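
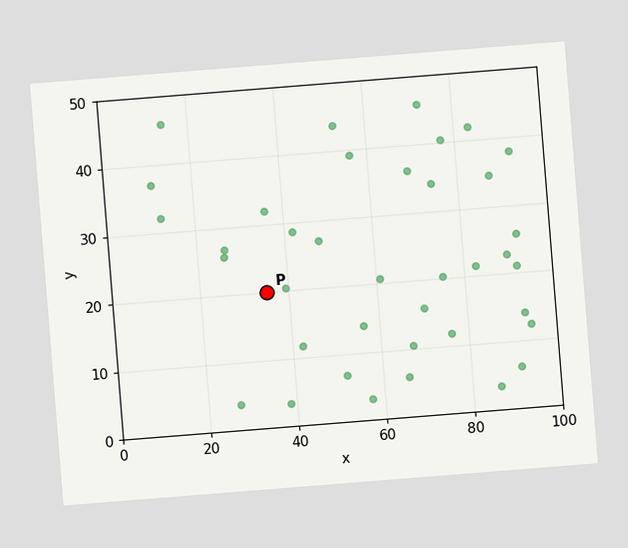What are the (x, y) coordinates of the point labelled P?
(35, 20)

The chart is tilted about 5° counter-clockwise. Following the gridlines from P to each axis, P sits at (35, 20).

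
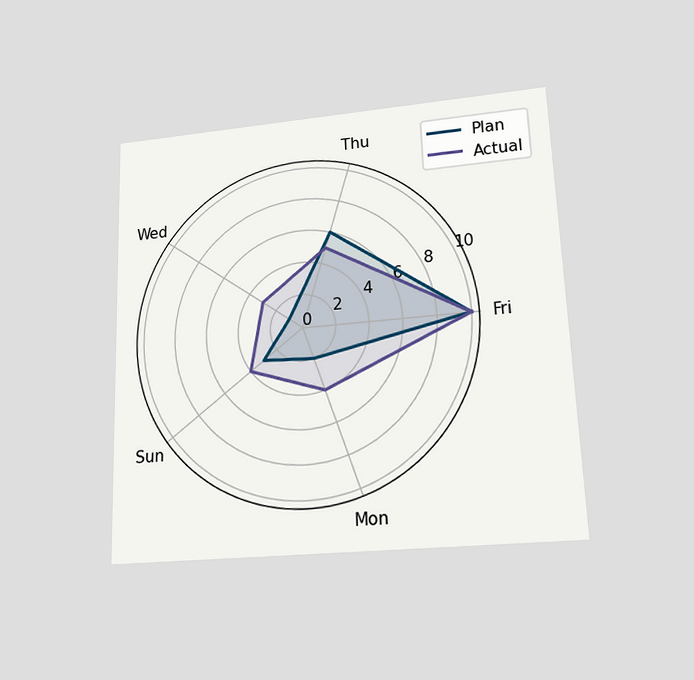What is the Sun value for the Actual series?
4

The chart is tilted about 2° counter-clockwise and viewed slightly from below. On the Sun axis, Actual reaches 4.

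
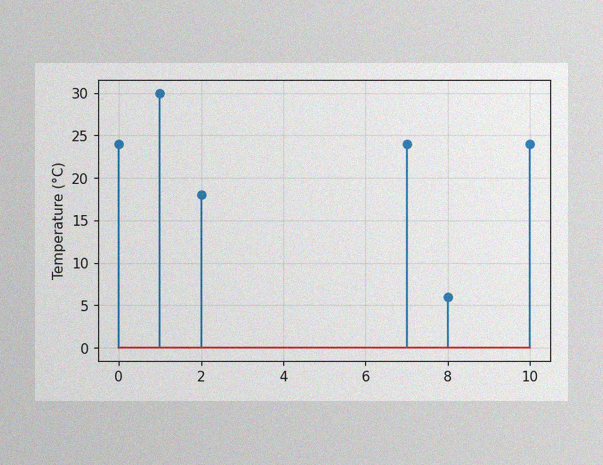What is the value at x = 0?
The image has some photo noise and uneven lighting. The stem at x=0 reaches 24°C.

24°C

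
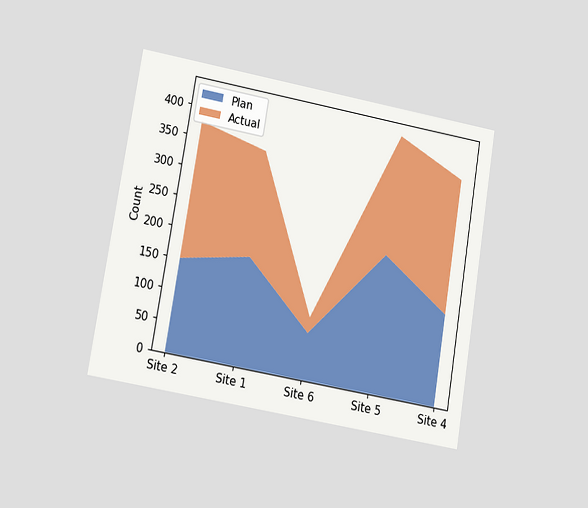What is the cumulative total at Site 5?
The chart is tilted about 9° clockwise and viewed at a slight angle. The stacked total at Site 5 reaches 425.

425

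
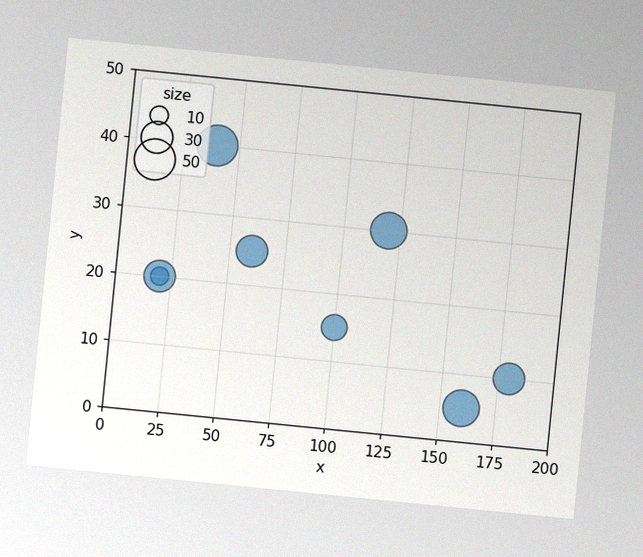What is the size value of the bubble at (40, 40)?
50

The chart is tilted about 6° clockwise, with some photo noise. Matching the bubble at (40, 40) against the size legend gives 50.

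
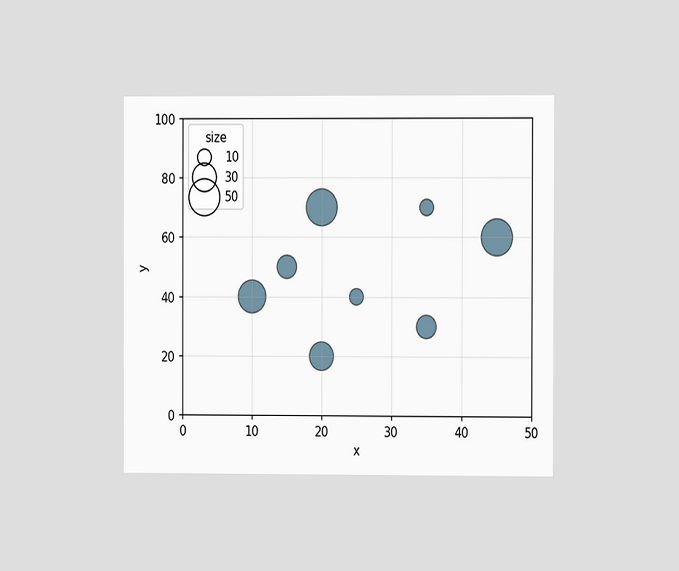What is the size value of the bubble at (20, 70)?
50

The chart is viewed at a slight angle. Matching the bubble at (20, 70) against the size legend gives 50.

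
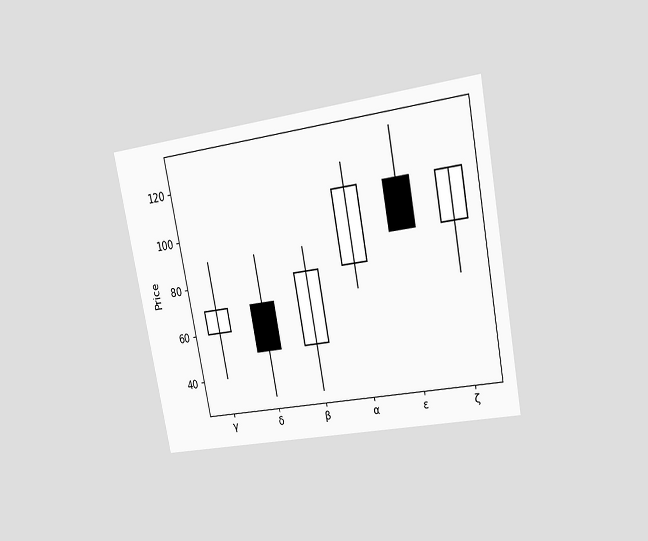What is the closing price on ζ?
110

The chart is tilted about 11° counter-clockwise and viewed at a slight angle. The ζ candle closes at 110.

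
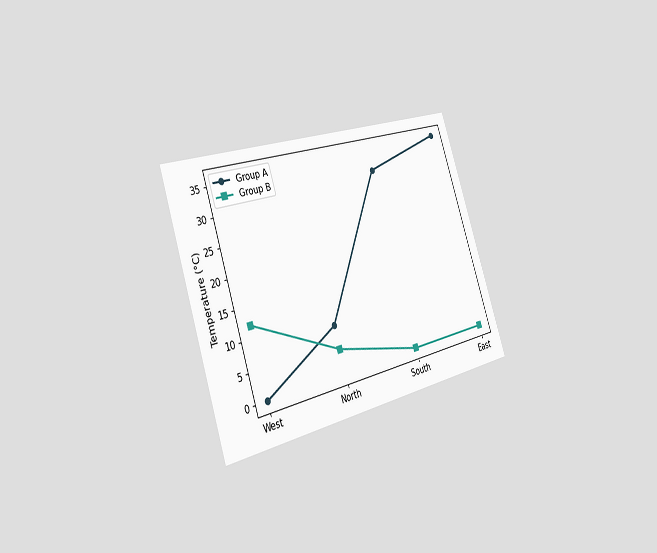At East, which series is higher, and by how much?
The chart is tilted about 19° counter-clockwise and viewed slightly from the left. At East, Group A sits above the other line by 36°C.

Group A, by 36°C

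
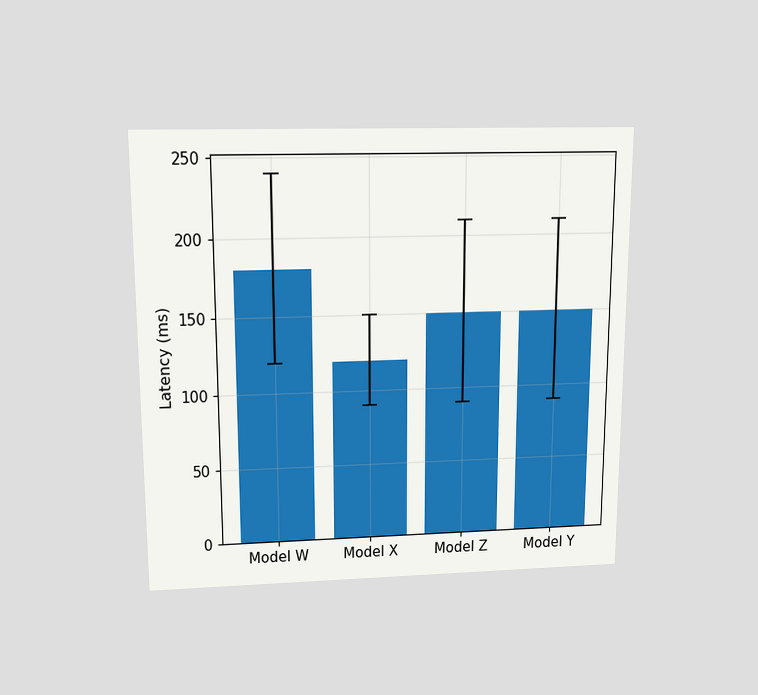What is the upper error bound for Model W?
The chart is viewed slightly from above. The Model W bar's upper whisker reaches 240ms.

240ms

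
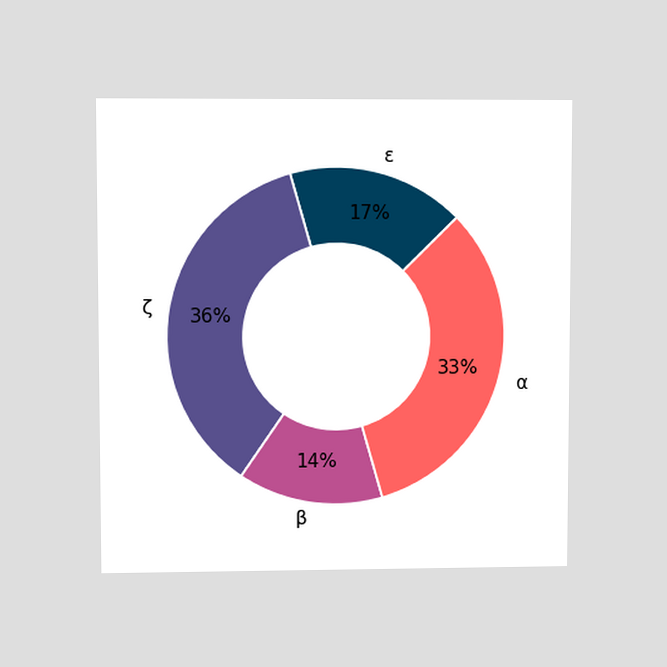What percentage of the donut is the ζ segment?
The chart is viewed at a slight angle. The ζ segment takes up 36% of the ring.

36%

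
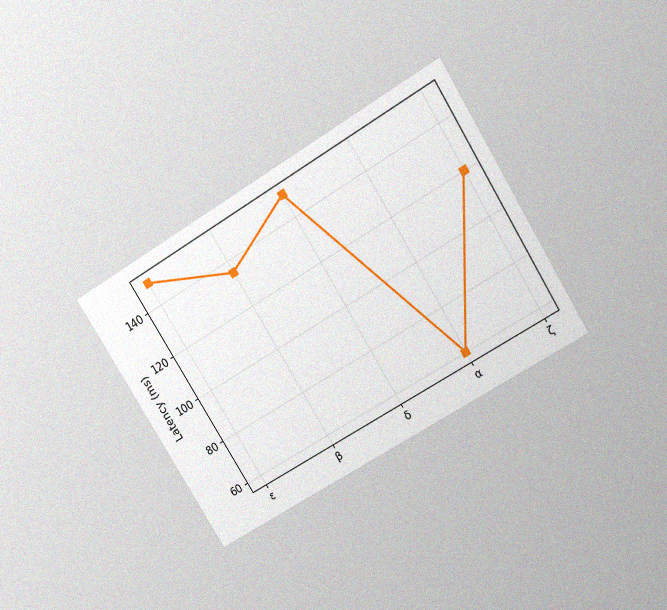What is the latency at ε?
The chart is tilted about 32° counter-clockwise and viewed slightly from above, with some photo noise. At ε, the line is at 150ms.

150ms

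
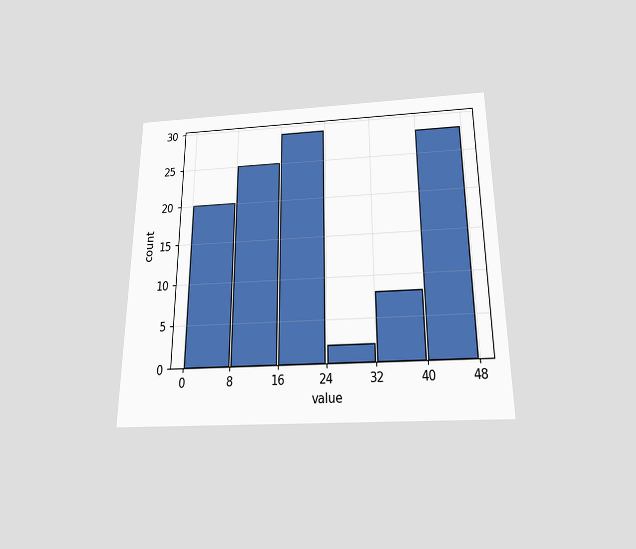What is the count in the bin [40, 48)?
The chart is viewed slightly from below. The [40, 48) bin has height 28.

28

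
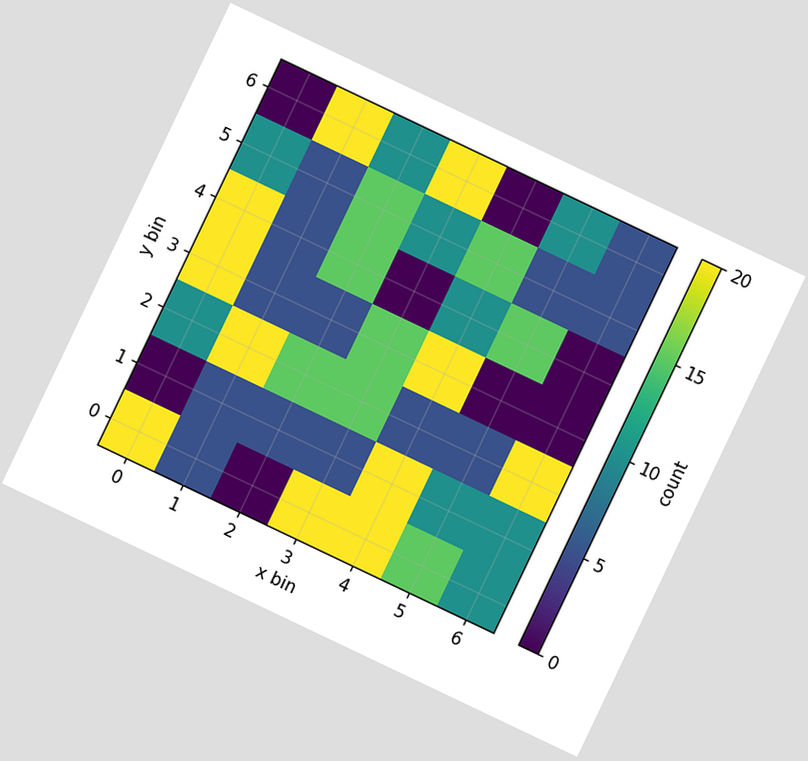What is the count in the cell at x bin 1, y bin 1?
The chart is tilted about 25° clockwise. Matching the cell (1, 1) against the colorbar gives 5.

5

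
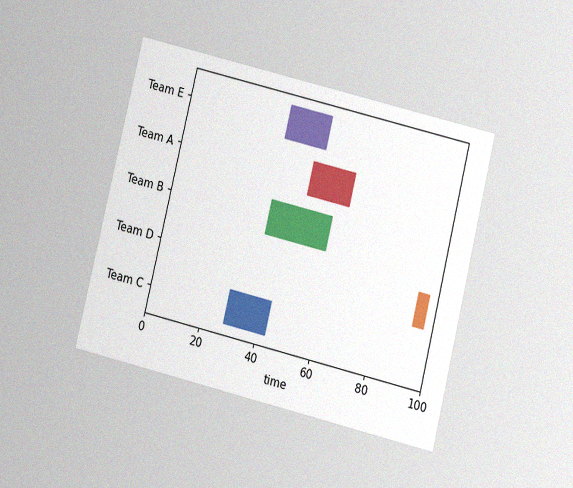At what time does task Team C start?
The chart is tilted about 14° clockwise and viewed at a slight angle, with some photo noise. The Team C bar begins at t=28.

28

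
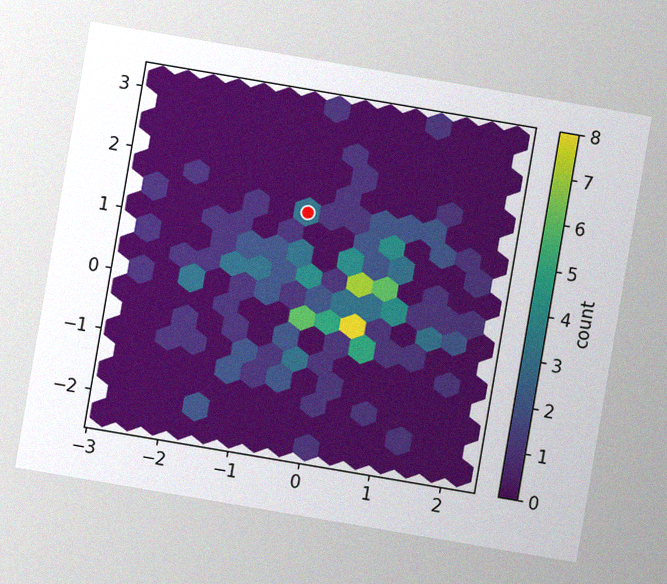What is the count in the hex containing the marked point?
3

The chart is tilted about 10° clockwise, with some photo noise. The marked hex reads 3 on the colorbar.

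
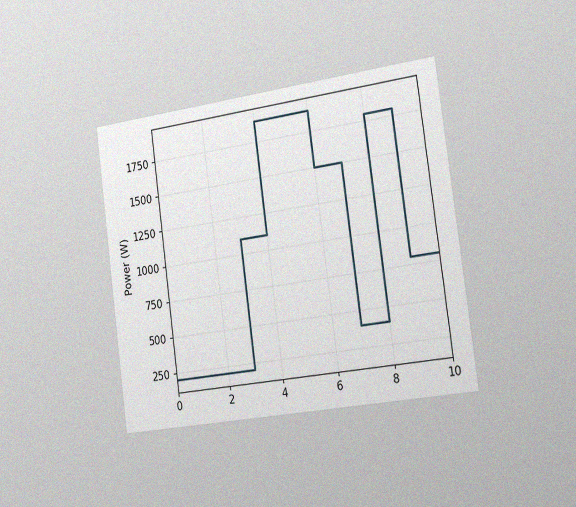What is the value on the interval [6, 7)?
1500W

The chart is tilted about 8° counter-clockwise and viewed slightly from the right, with some photo noise. On [6, 7) the step sits at 1500W.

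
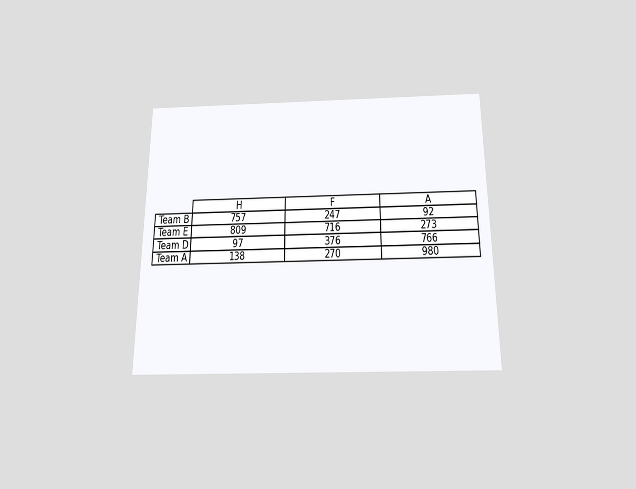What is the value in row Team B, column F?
The chart is viewed slightly from below. The (Team B, F) cell reads 247.

247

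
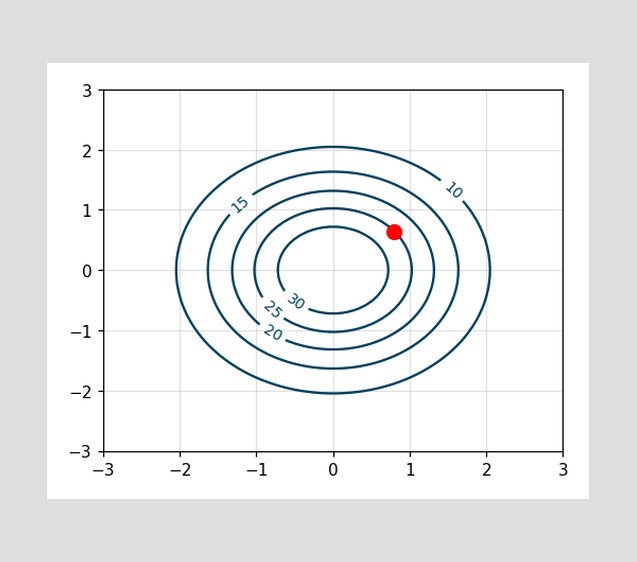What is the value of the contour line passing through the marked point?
The marked point sits on the contour labelled 25.

25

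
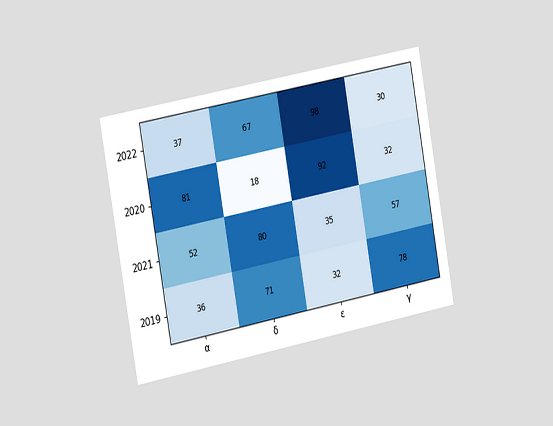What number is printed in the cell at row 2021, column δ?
80

The chart is tilted about 10° counter-clockwise and viewed slightly from the left. The (2021, δ) cell reads 80.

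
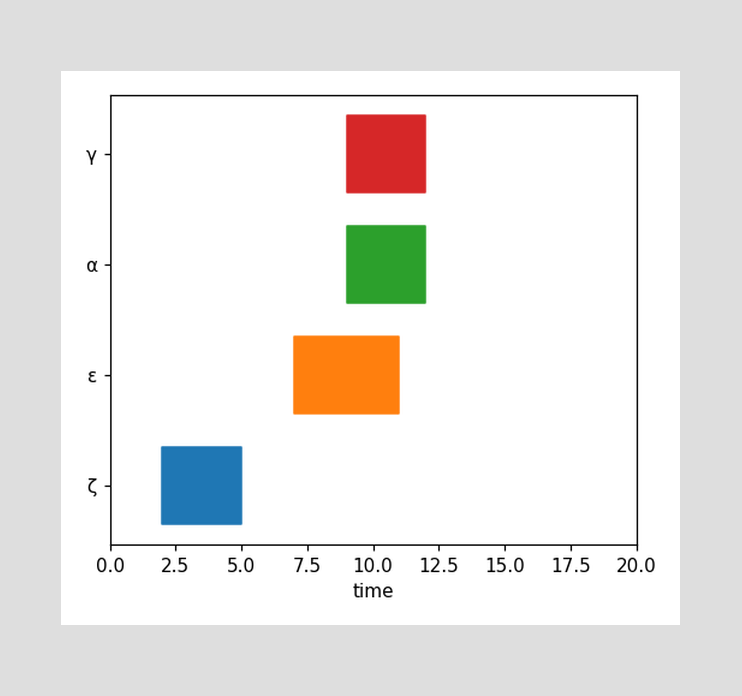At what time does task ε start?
The ε bar begins at t=7.

7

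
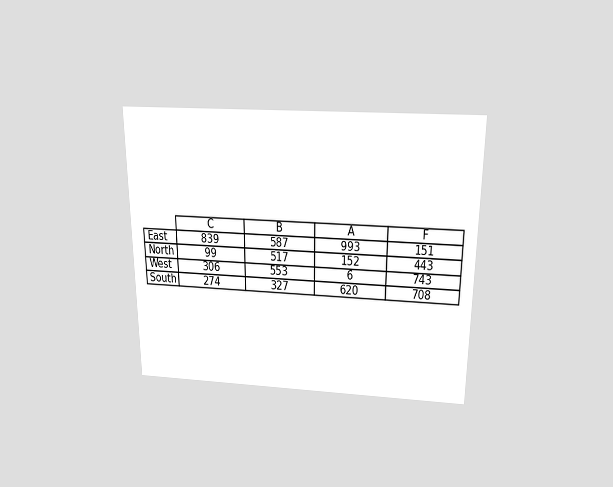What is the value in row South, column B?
The chart is viewed slightly from above. The (South, B) cell reads 327.

327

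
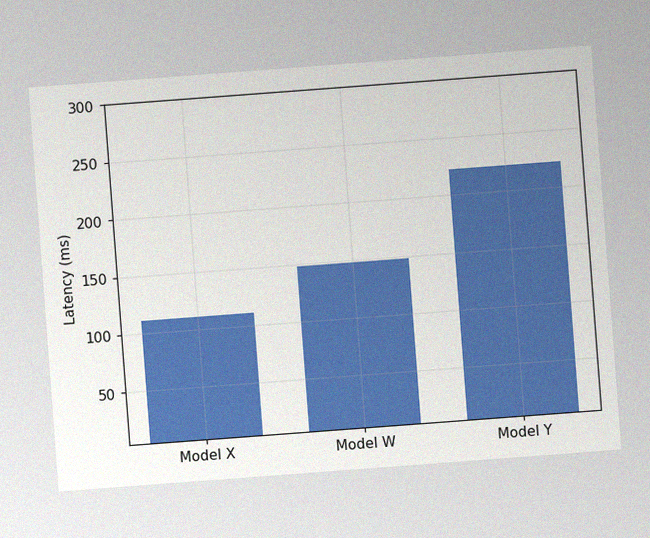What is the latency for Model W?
The chart is tilted about 4° counter-clockwise, with some photo noise. Reading along the chart's y-axis, the Model W bar reaches 148ms.

148ms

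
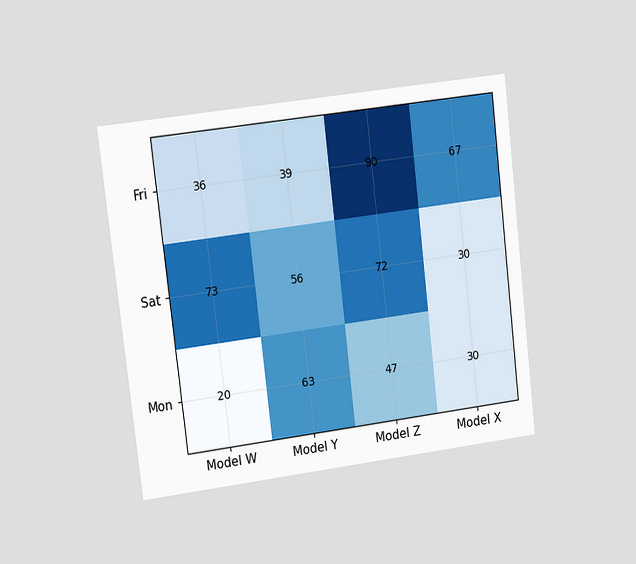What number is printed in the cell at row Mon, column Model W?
20

The chart is tilted about 7° counter-clockwise and viewed at a slight angle. The (Mon, Model W) cell reads 20.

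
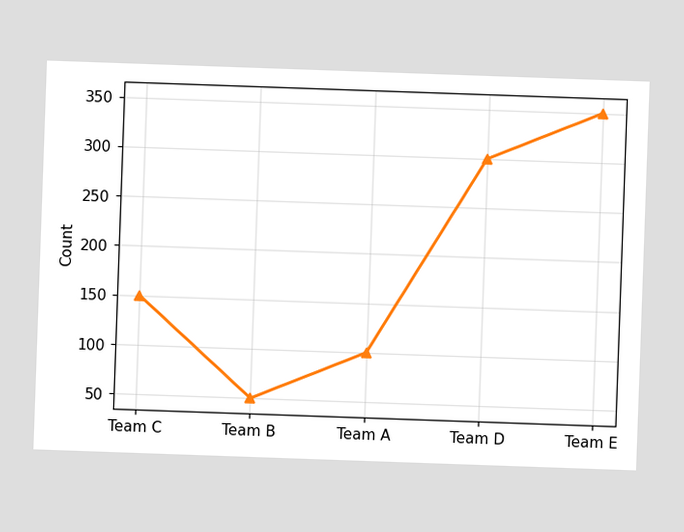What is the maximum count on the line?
The chart is tilted about 2° clockwise. The highest point is at Team E, and reading across to the y-axis gives 350.

350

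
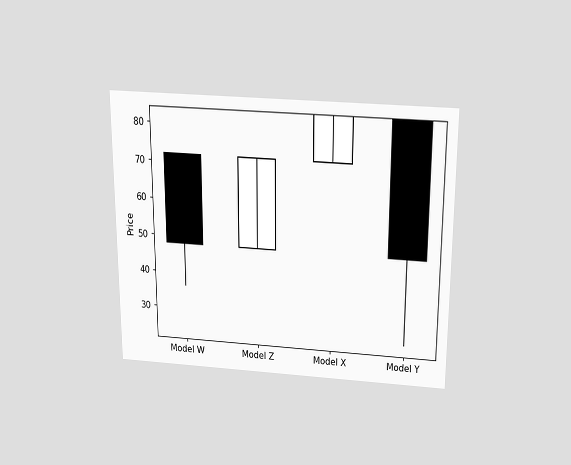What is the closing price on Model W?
The chart is viewed slightly from above. The Model W candle closes at 48.

48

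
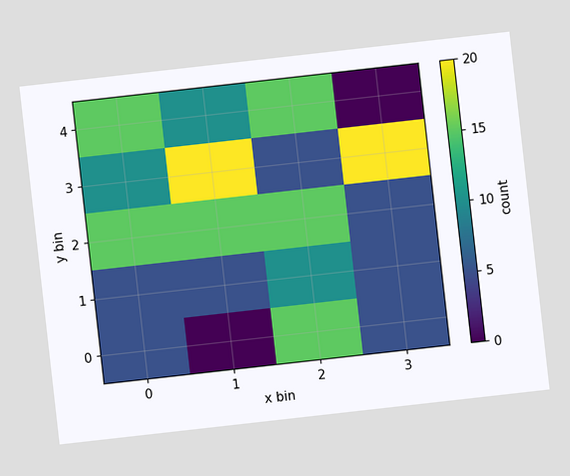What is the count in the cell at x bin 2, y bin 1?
10

The chart is tilted about 6° counter-clockwise. Matching the cell (2, 1) against the colorbar gives 10.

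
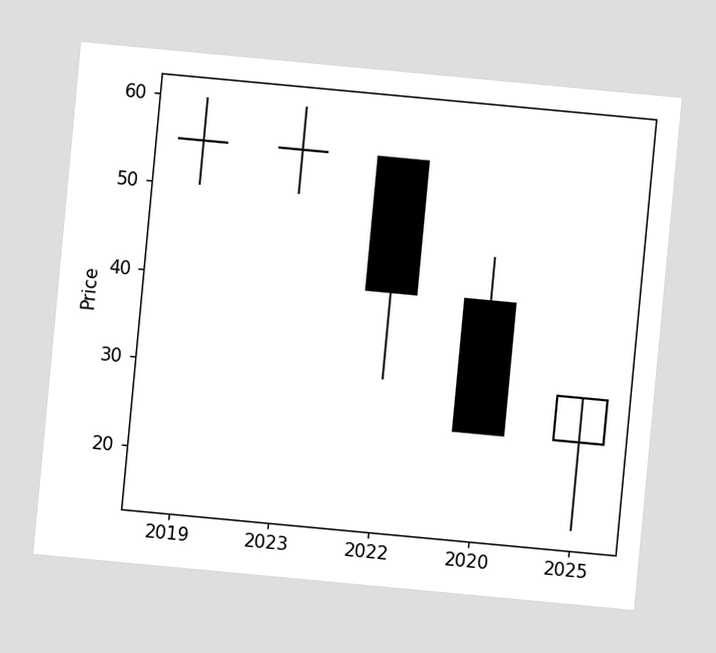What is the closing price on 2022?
The chart is tilted about 5° clockwise. The 2022 candle closes at 40.

40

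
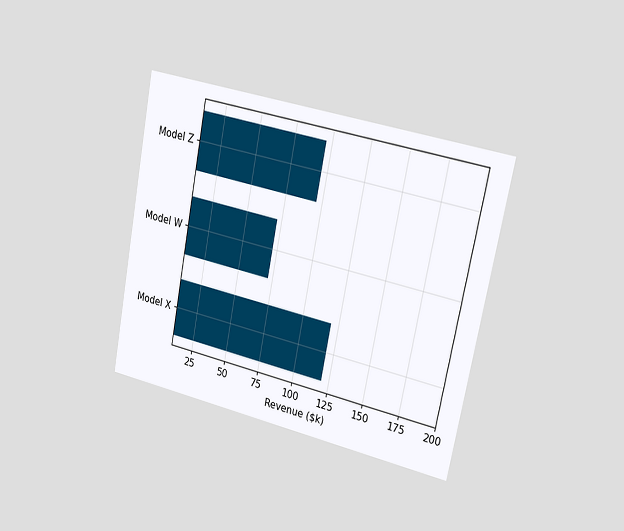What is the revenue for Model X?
$120k

The chart is tilted about 11° clockwise and viewed slightly from the right. Reading along the chart's x-axis, the Model X bar reaches $120k.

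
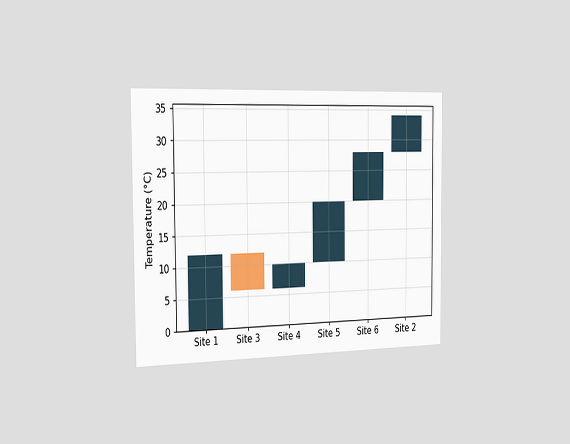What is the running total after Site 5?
The chart is viewed slightly from the left. After Site 5 the running total reaches 20°C.

20°C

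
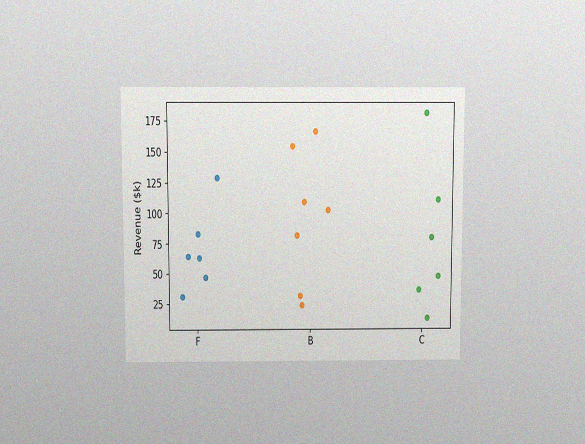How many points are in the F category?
The chart is viewed slightly from above, with some photo noise. Counting the markers in the F column gives 6.

6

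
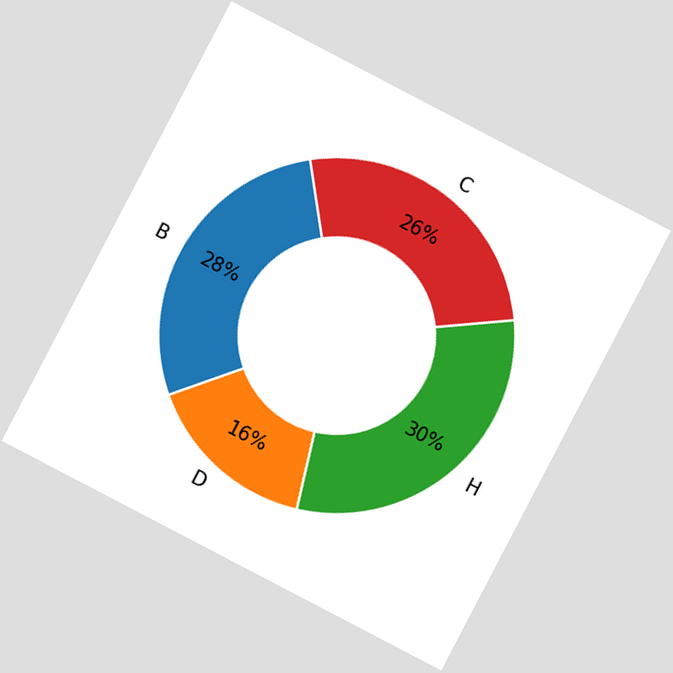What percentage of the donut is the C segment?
The chart is tilted about 28° clockwise. The C segment takes up 26% of the ring.

26%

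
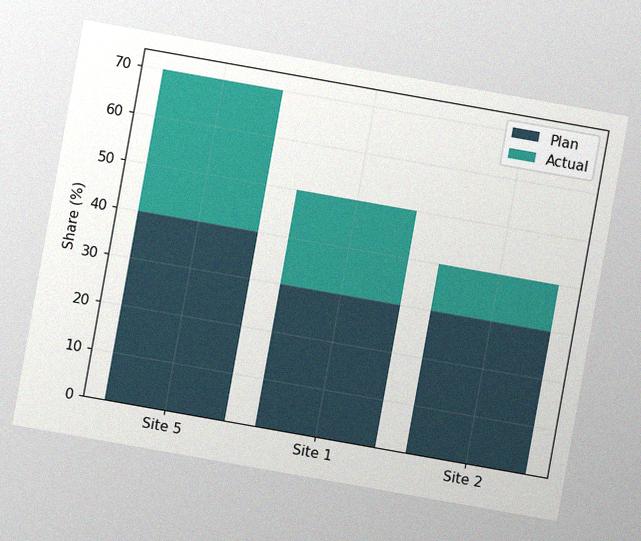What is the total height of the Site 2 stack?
The chart is tilted about 10° clockwise, with some photo noise. The Site 2 stack's top reaches 40% on the y-axis.

40%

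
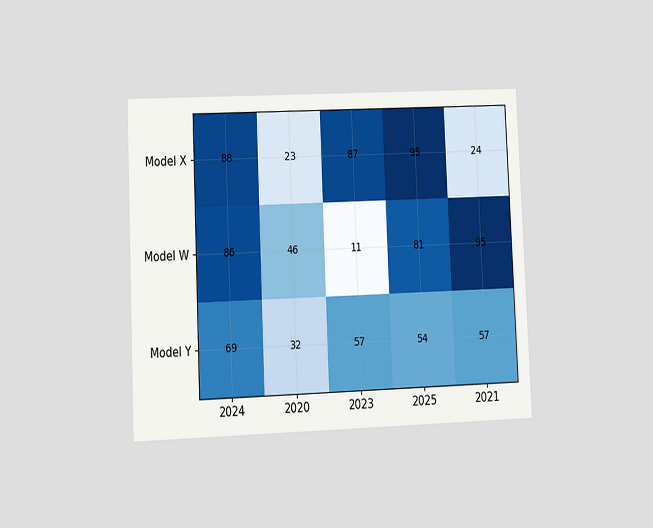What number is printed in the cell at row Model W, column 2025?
The chart is tilted about 2° counter-clockwise and viewed at a slight angle. The (Model W, 2025) cell reads 81.

81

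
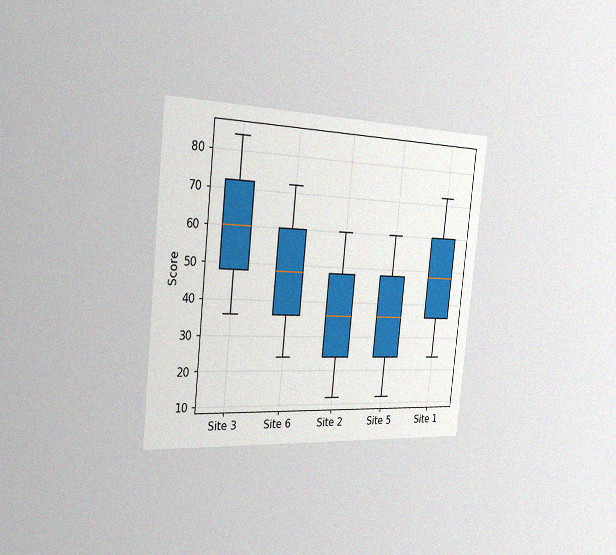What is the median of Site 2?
The chart is tilted about 6° clockwise and viewed slightly from the left, with some photo noise. The median line in the Site 2 box sits at 36.

36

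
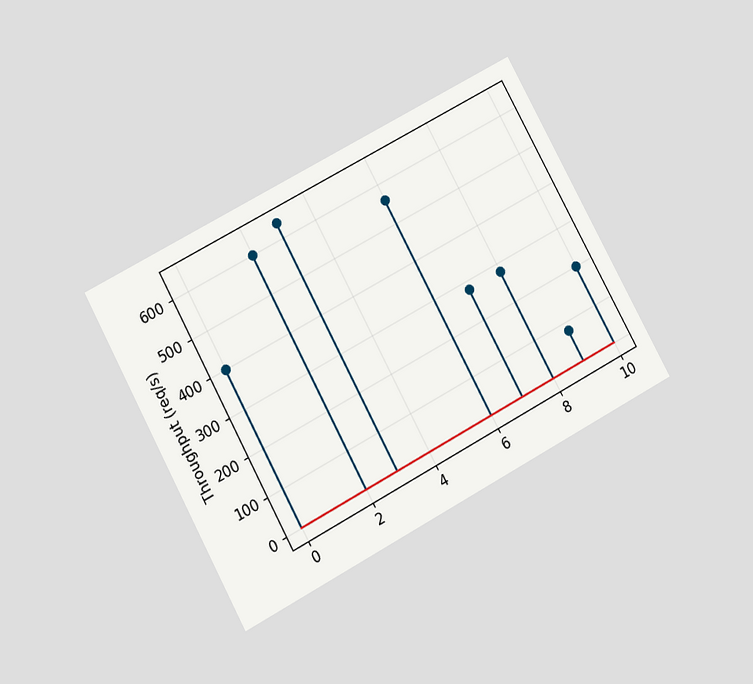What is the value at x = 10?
200req/s

The chart is tilted about 28° counter-clockwise and viewed slightly from below. The stem at x=10 reaches 200req/s.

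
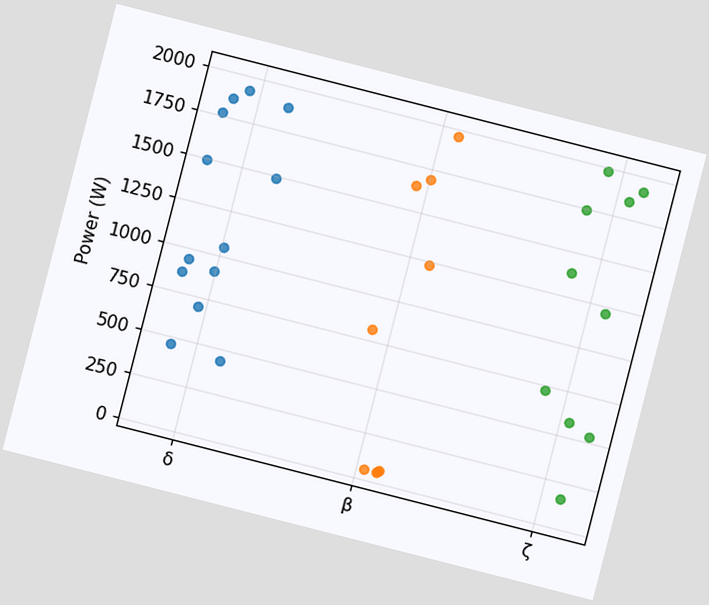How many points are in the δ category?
13

The chart is tilted about 14° clockwise. Counting the markers in the δ column gives 13.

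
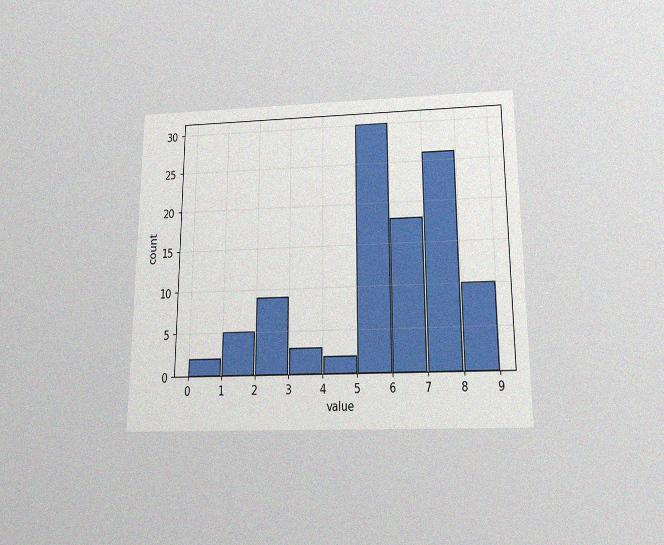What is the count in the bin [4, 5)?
2

The chart is viewed slightly from below, with some photo noise. The [4, 5) bin has height 2.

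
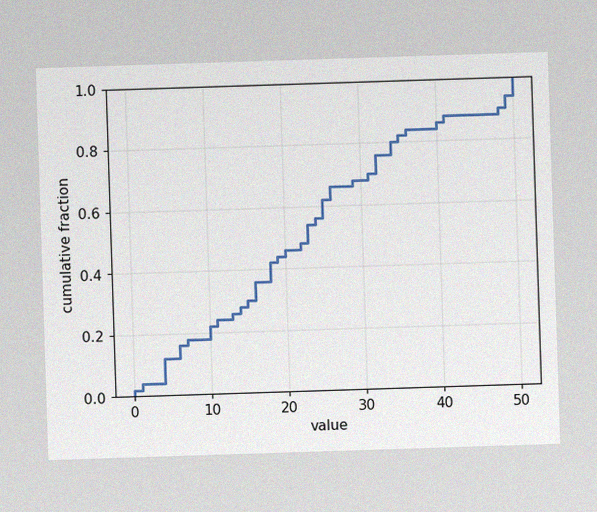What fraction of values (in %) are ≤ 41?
The image has some photo noise and uneven lighting. At x=41 the ECDF step is at 88%.

88%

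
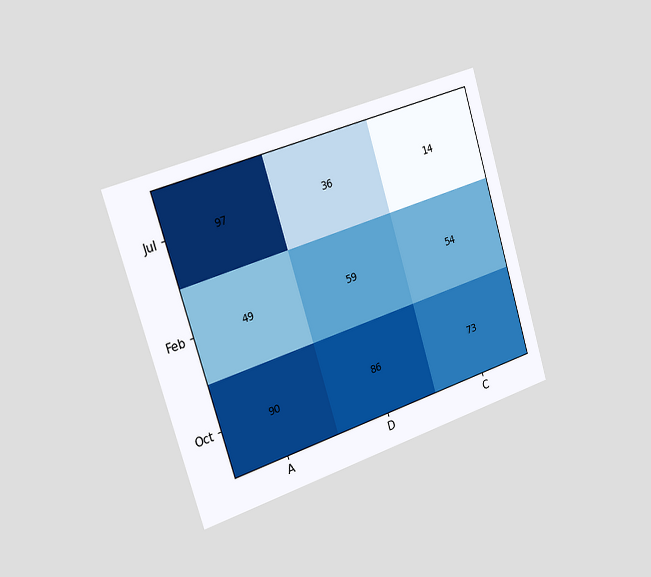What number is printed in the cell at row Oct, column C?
73

The chart is tilted about 17° counter-clockwise and viewed slightly from the left. The (Oct, C) cell reads 73.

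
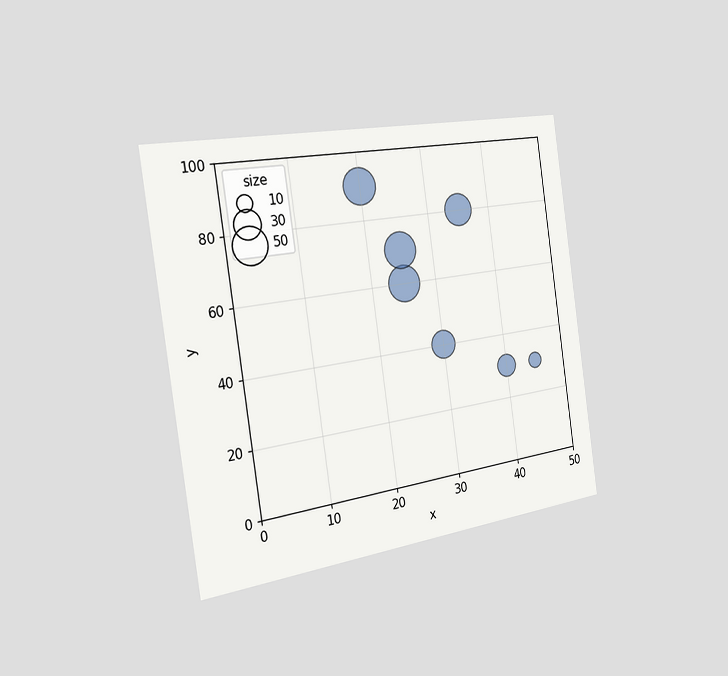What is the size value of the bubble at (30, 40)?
30

The chart is tilted about 8° counter-clockwise and viewed slightly from the left. Matching the bubble at (30, 40) against the size legend gives 30.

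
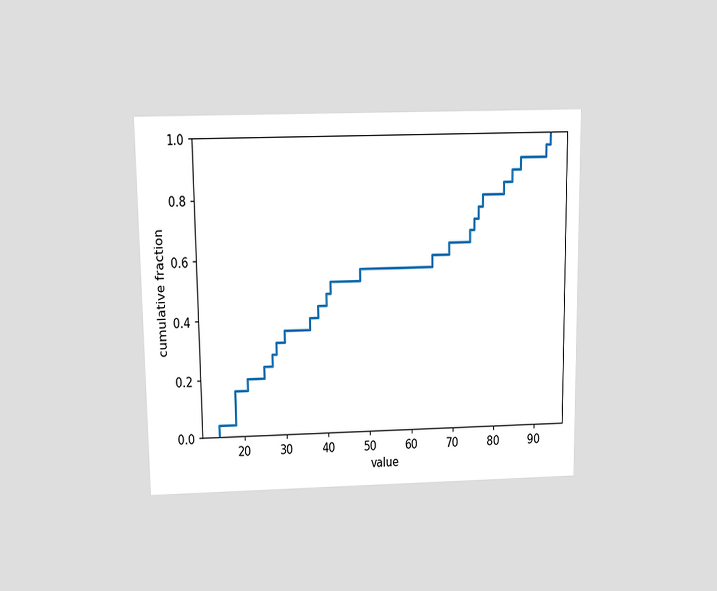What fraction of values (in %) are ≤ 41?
The chart is viewed slightly from above. At x=41 the ECDF step is at 52%.

52%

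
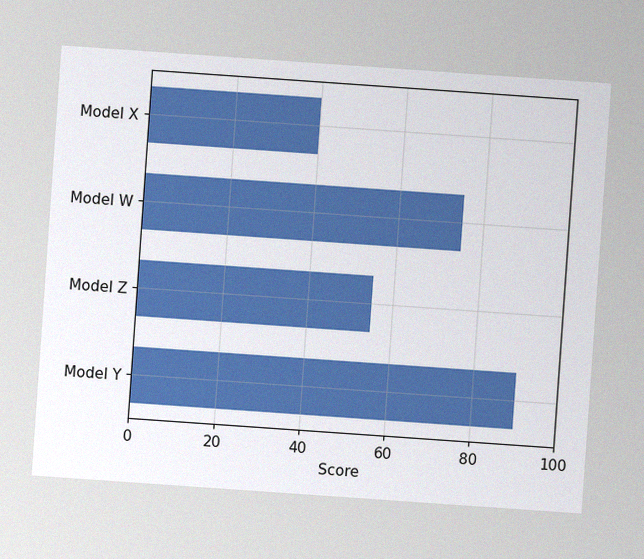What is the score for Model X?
The chart is tilted about 4° clockwise, with some photo noise. Reading along the chart's x-axis, the Model X bar reaches 40.

40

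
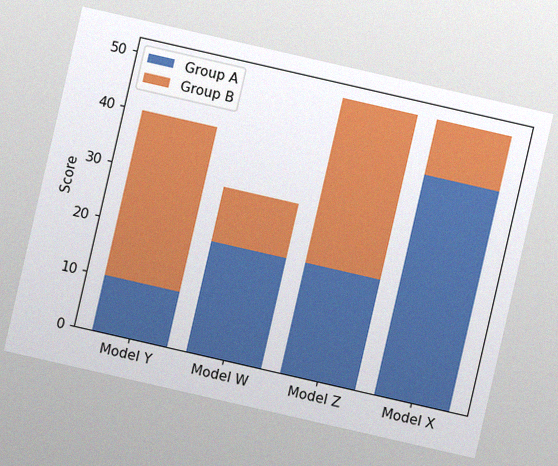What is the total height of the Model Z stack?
The chart is tilted about 13° clockwise, with some photo noise. The Model Z stack's top reaches 50 on the y-axis.

50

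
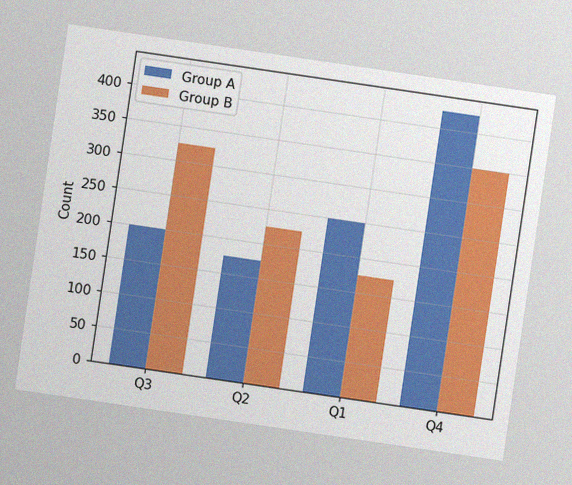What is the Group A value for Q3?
The chart is tilted about 8° clockwise, with some photo noise. The Group A bar at Q3 reaches 200 on the y-axis.

200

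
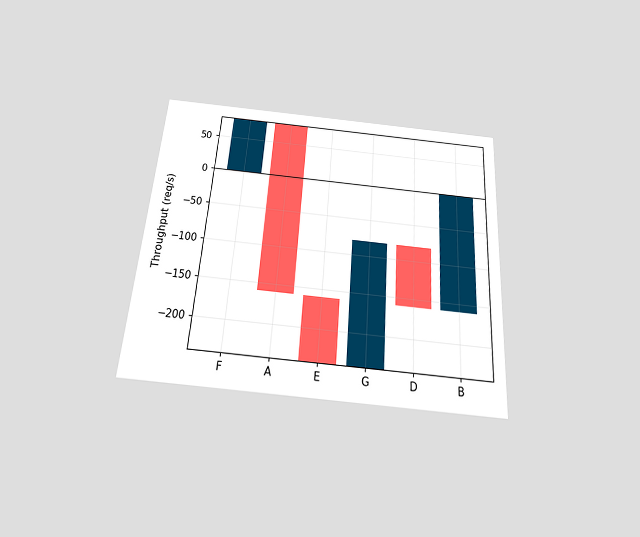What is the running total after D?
-160req/s

The chart is tilted about 4° clockwise and viewed slightly from below. After D the running total reaches -160req/s.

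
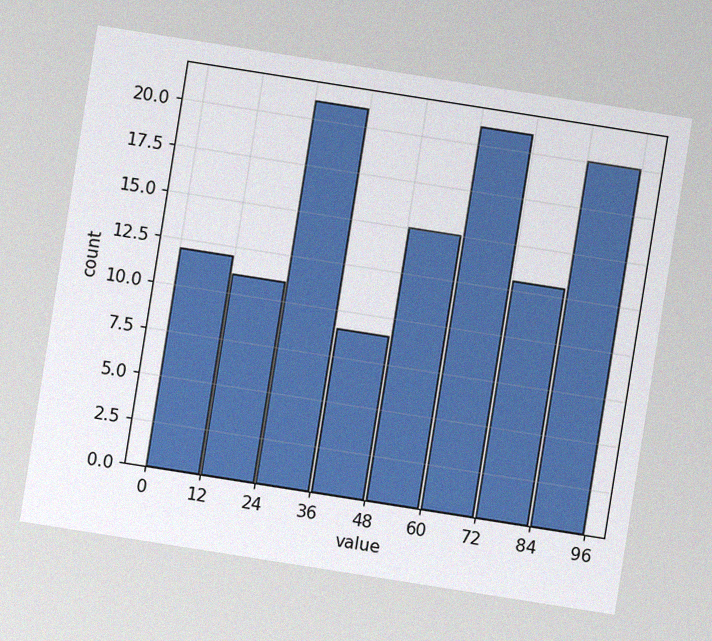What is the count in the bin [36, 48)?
The chart is tilted about 9° clockwise, with some photo noise. The [36, 48) bin has height 9.

9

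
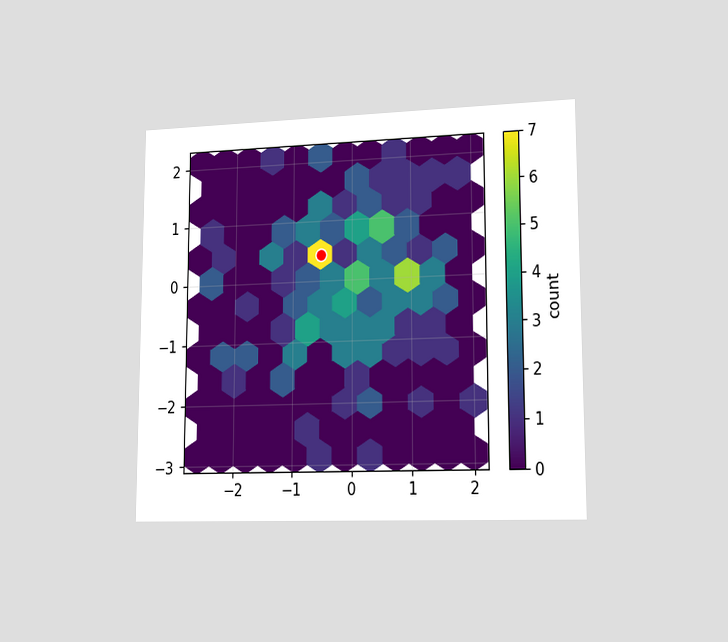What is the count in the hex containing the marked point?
7

The chart is viewed slightly from the right. The marked hex reads 7 on the colorbar.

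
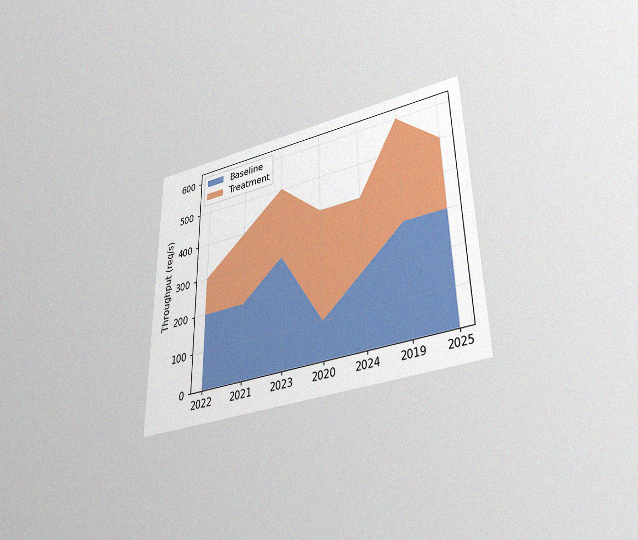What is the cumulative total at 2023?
500req/s

The chart is viewed slightly from below, with some photo noise. The stacked total at 2023 reaches 500req/s.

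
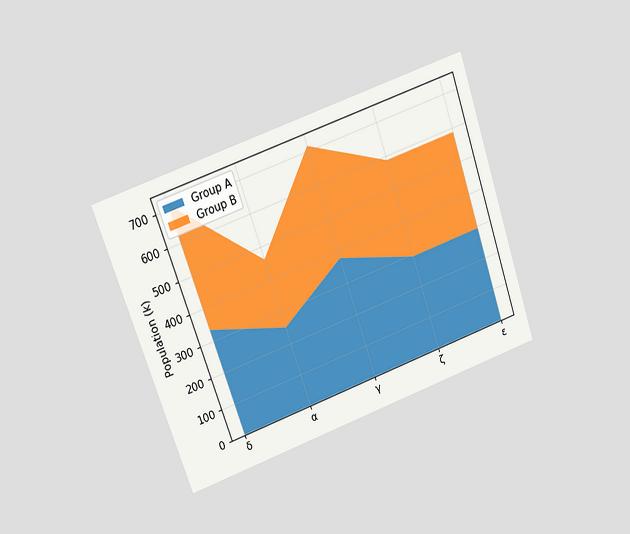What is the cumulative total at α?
462k

The chart is tilted about 19° counter-clockwise and viewed at a slight angle. The stacked total at α reaches 462k.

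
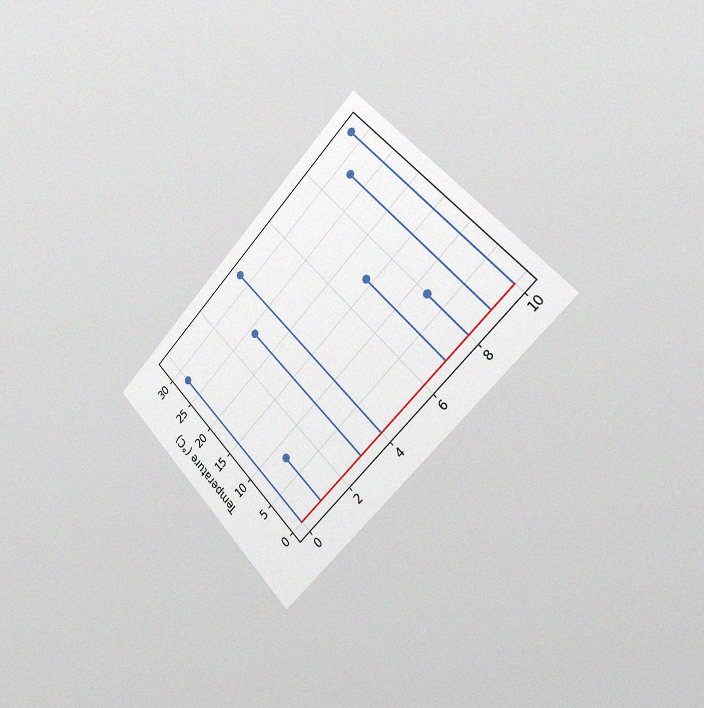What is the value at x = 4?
The chart is tilted about 45° counter-clockwise and viewed slightly from the right, with some photo noise. The stem at x=4 reaches 32°C.

32°C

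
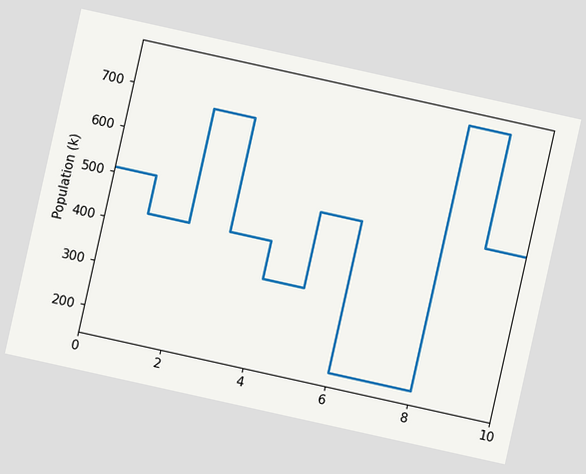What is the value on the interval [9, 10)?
The chart is tilted about 13° clockwise. On [9, 10) the step sits at 510k.

510k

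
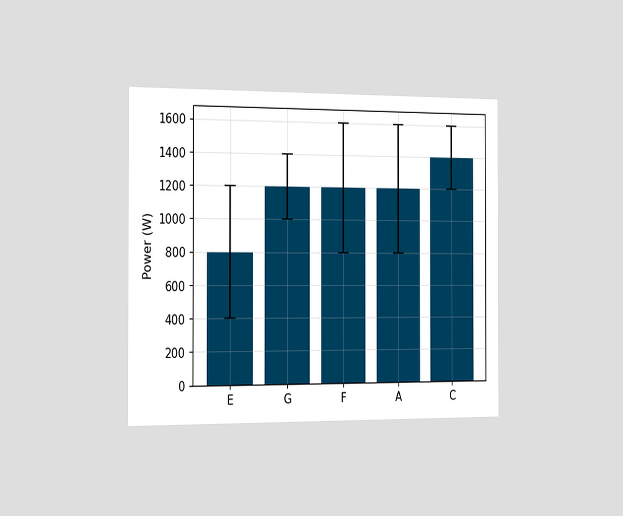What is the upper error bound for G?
1400W

The chart is viewed slightly from the left. The G bar's upper whisker reaches 1400W.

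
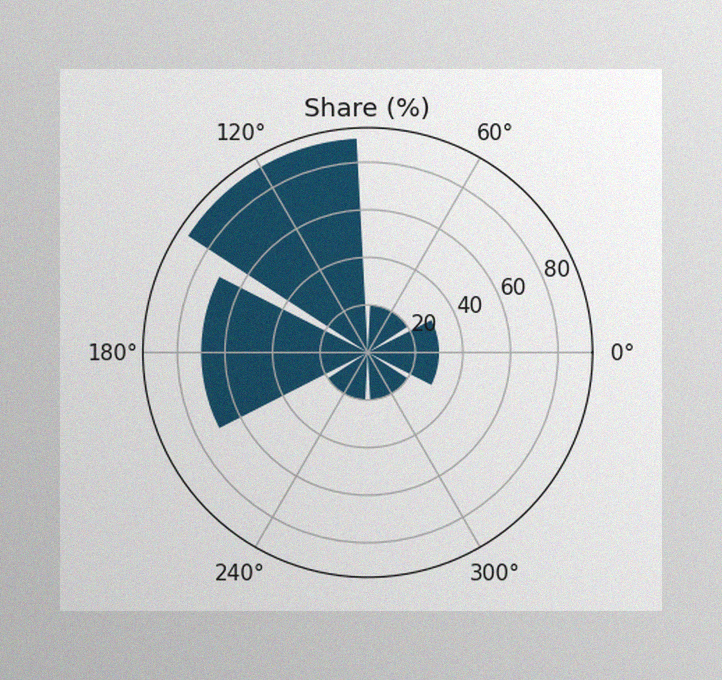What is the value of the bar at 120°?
90%

The image has some photo noise and uneven lighting. The bar at 120° reaches 90% on the radial axis.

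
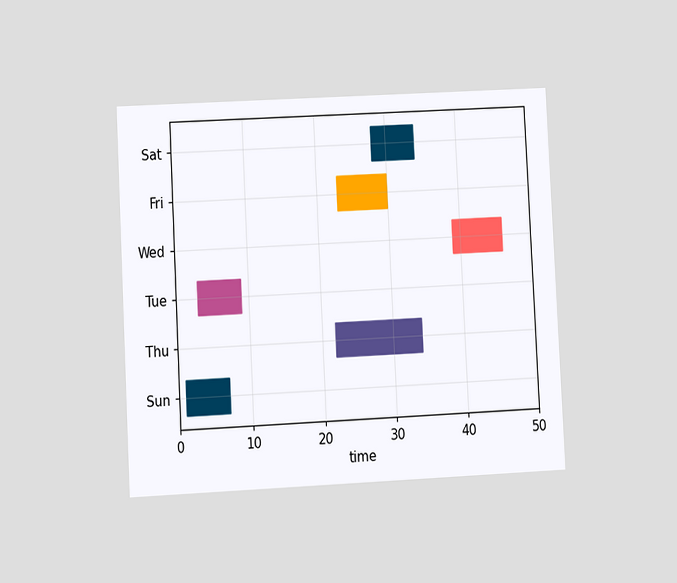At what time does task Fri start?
The chart is tilted about 3° counter-clockwise and viewed at a slight angle. The Fri bar begins at t=23.

23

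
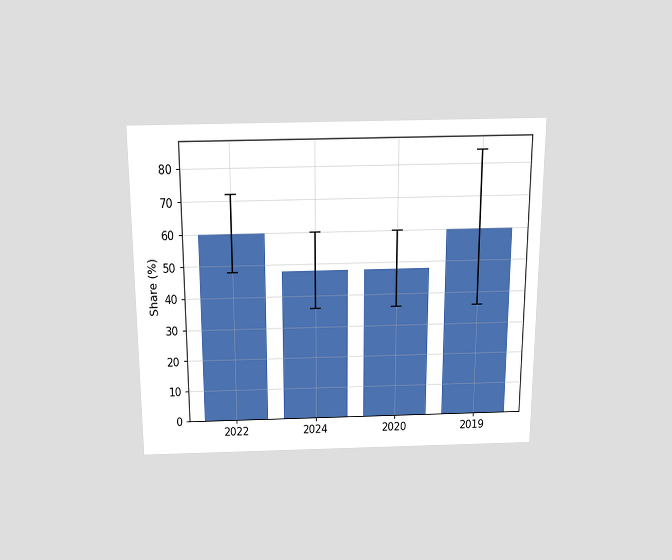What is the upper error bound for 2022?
72%

The chart is viewed slightly from above. The 2022 bar's upper whisker reaches 72%.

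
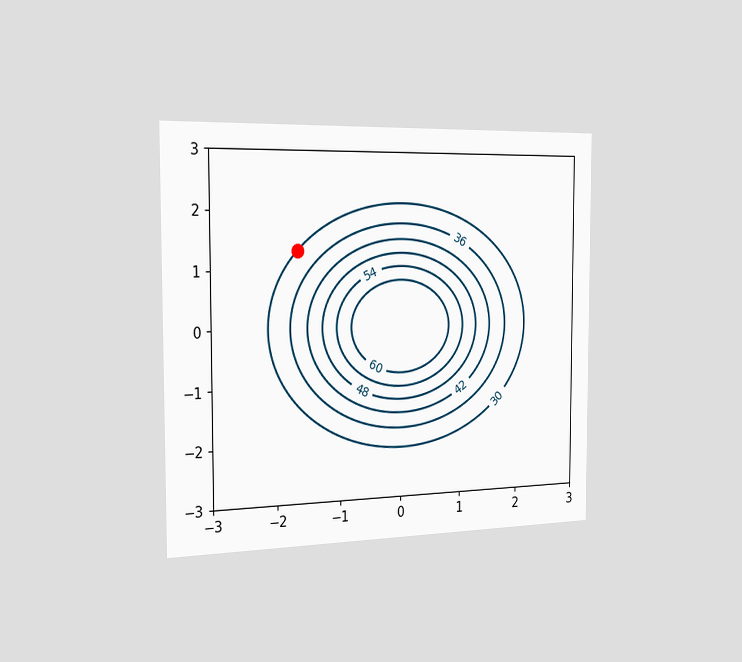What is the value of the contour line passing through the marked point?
30

The chart is viewed slightly from the left. The marked point sits on the contour labelled 30.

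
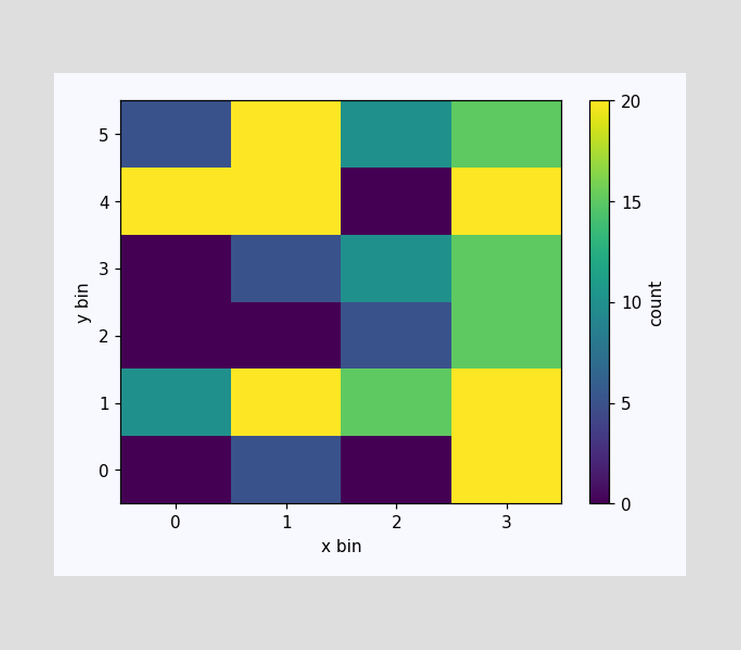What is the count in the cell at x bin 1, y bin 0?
5

Matching the cell (1, 0) against the colorbar gives 5.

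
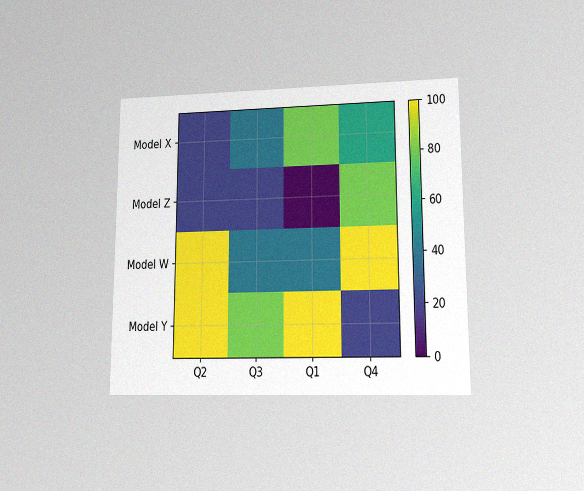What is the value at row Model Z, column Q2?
20

The chart is viewed at a slight angle, with some photo noise. Matching cell (Model Z, Q2) against the colorbar gives 20.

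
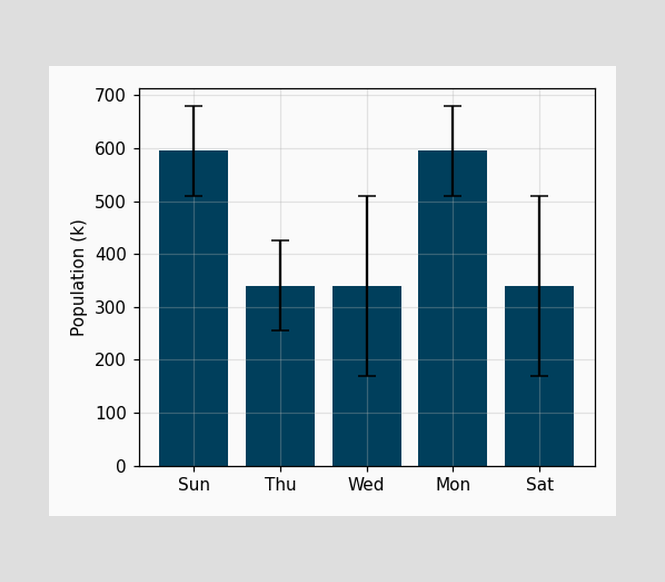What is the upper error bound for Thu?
The Thu bar's upper whisker reaches 425k.

425k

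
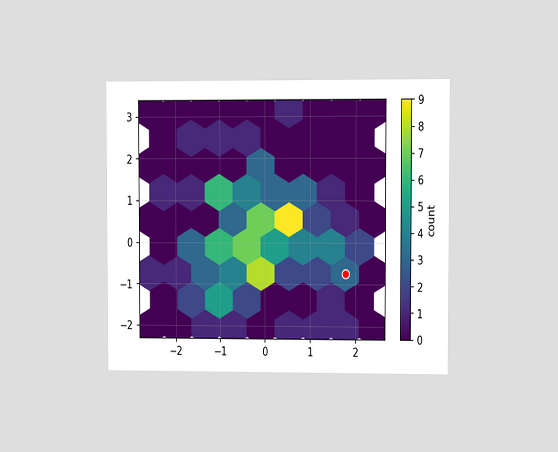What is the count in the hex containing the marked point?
3

The chart is viewed at a slight angle. The marked hex reads 3 on the colorbar.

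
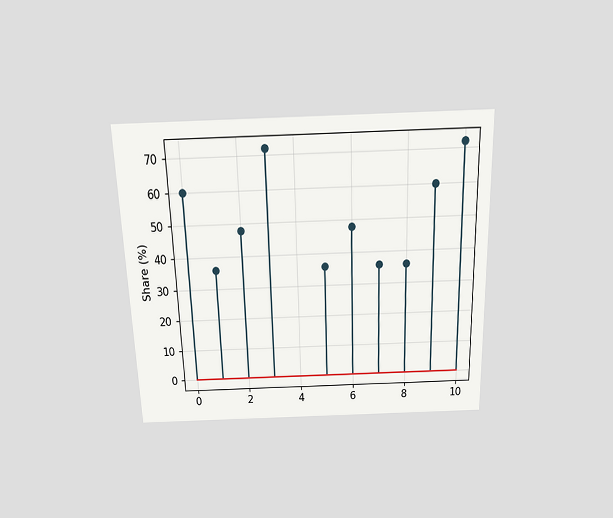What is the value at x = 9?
The chart is viewed slightly from above. The stem at x=9 reaches 60%.

60%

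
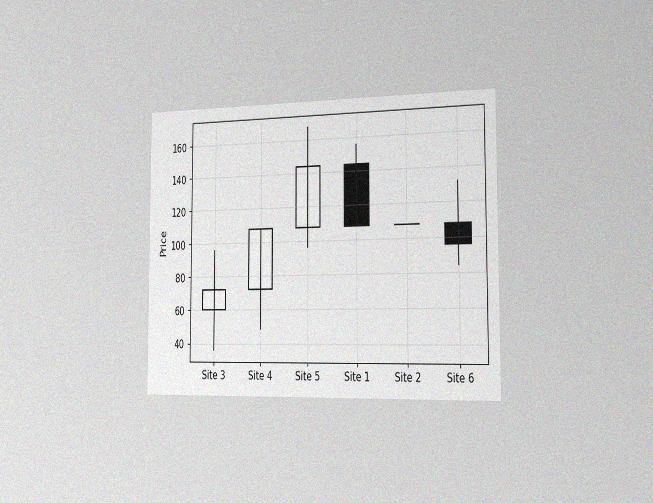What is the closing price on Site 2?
The chart is viewed slightly from the right, with some photo noise. The Site 2 candle closes at 108.

108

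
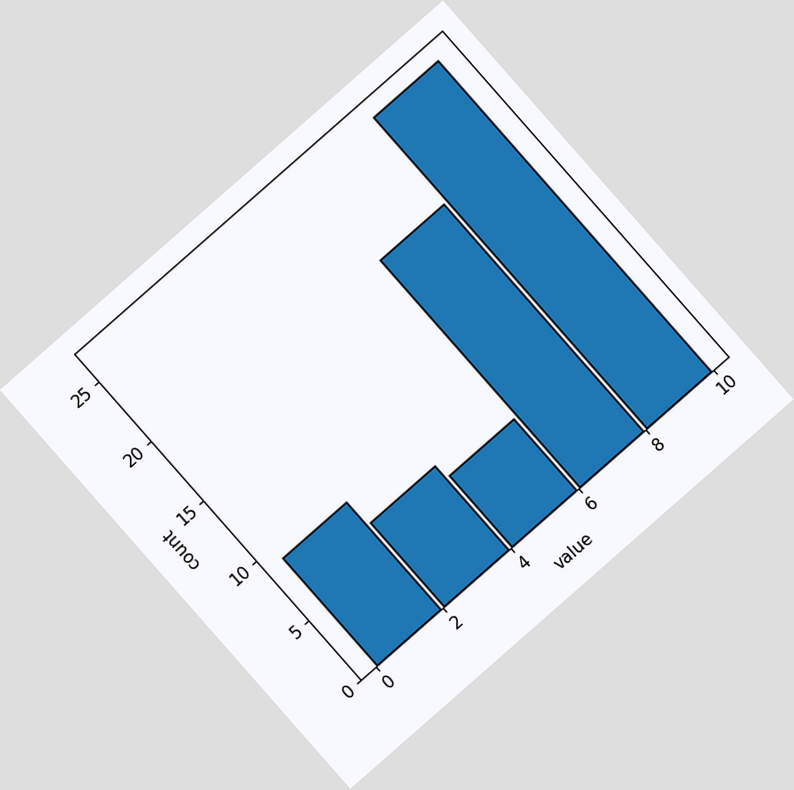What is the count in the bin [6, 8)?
The chart is tilted about 41° counter-clockwise. The [6, 8) bin has height 19.

19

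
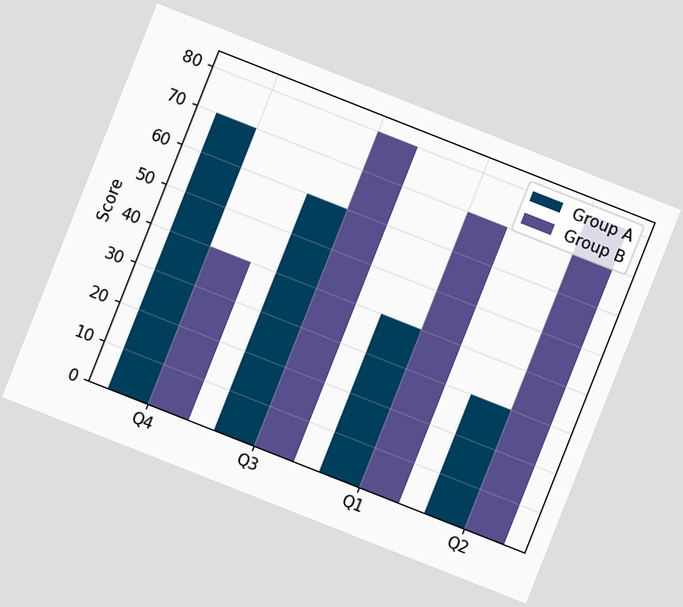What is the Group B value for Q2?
80

The chart is tilted about 22° clockwise. The Group B bar at Q2 reaches 80 on the y-axis.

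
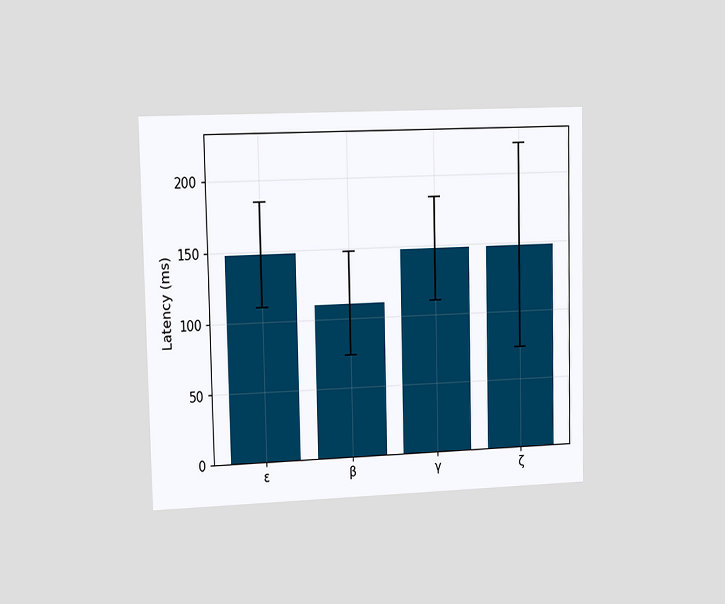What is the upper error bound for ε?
185ms

The chart is viewed slightly from the left. The ε bar's upper whisker reaches 185ms.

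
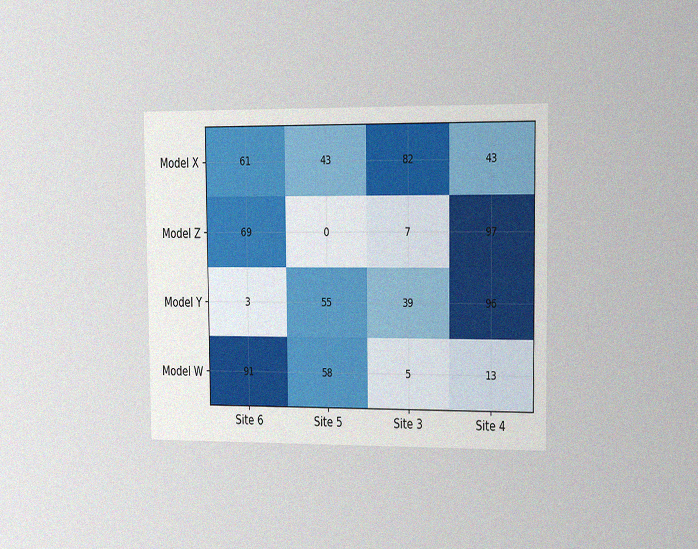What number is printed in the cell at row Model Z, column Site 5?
The chart is viewed slightly from the right, with some photo noise. The (Model Z, Site 5) cell reads 0.

0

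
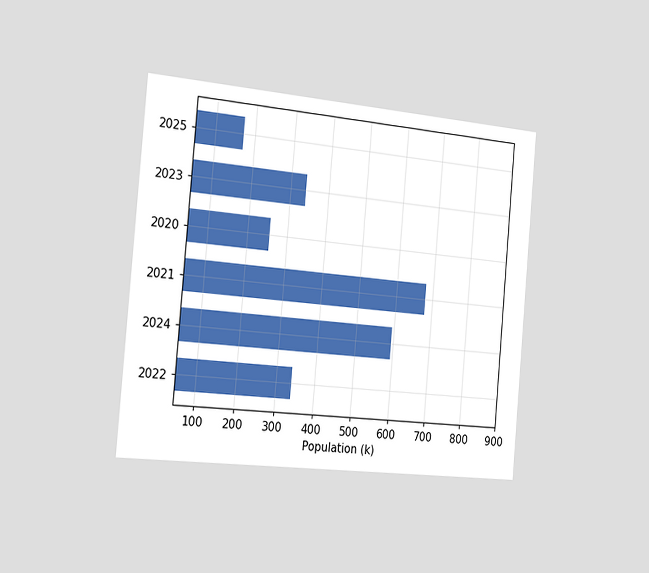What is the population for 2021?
680k

The chart is tilted about 5° clockwise and viewed slightly from the left. Reading along the chart's x-axis, the 2021 bar reaches 680k.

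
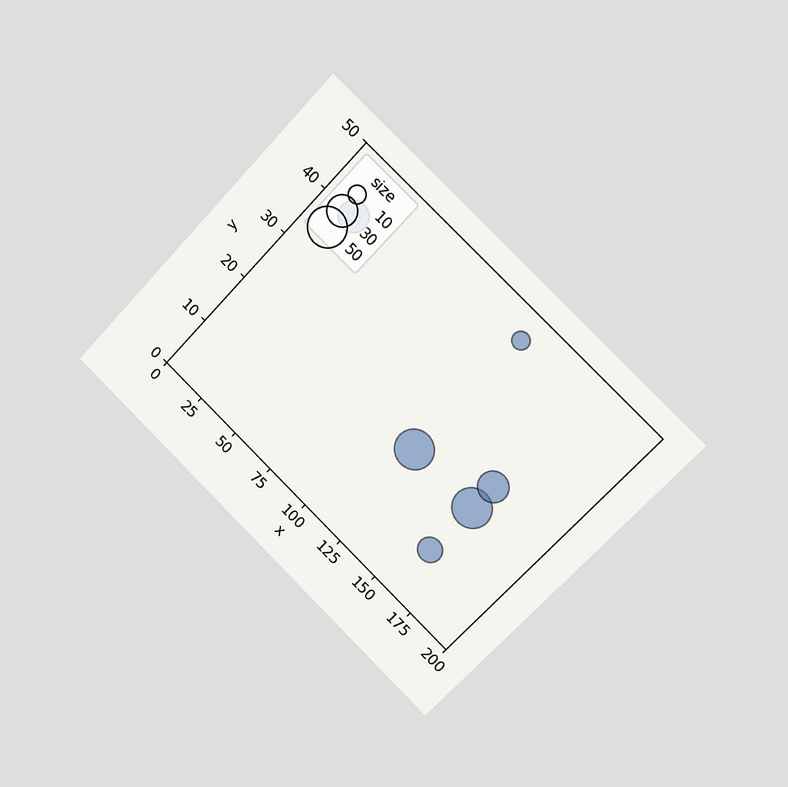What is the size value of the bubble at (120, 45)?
10

The chart is tilted about 44° clockwise and viewed slightly from the right. Matching the bubble at (120, 45) against the size legend gives 10.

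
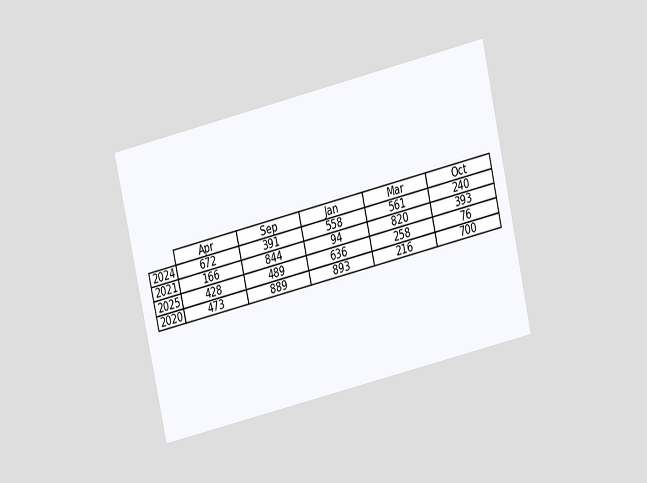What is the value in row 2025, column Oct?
The chart is tilted about 13° counter-clockwise and viewed at a slight angle. The (2025, Oct) cell reads 76.

76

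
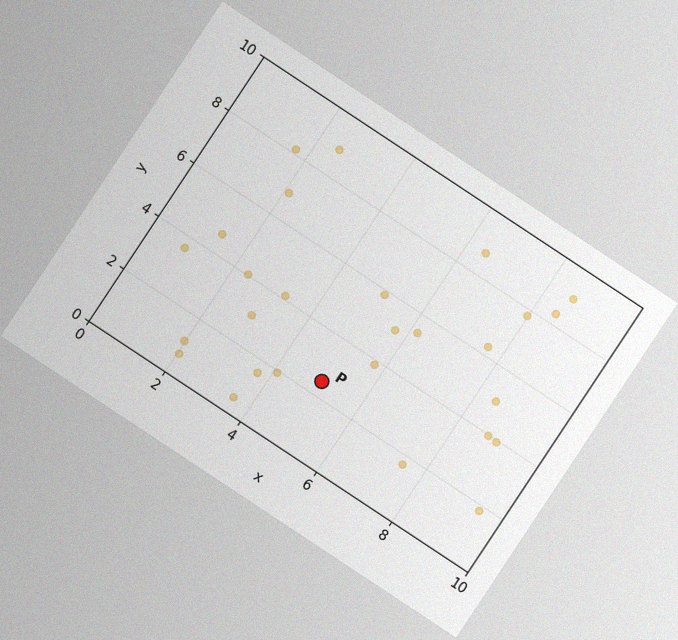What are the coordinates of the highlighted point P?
(5, 2.5)

The chart is tilted about 34° clockwise, with some photo noise. Following the gridlines from P to each axis, P sits at (5, 2.5).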